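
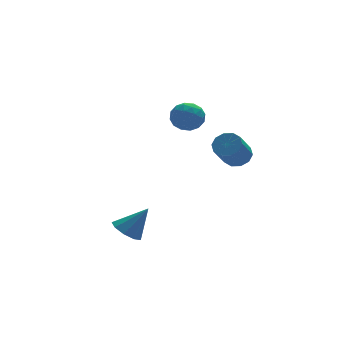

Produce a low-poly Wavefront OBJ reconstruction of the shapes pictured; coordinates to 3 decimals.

v -3.386 -1.223 -2.442
v -2.875 -0.719 -2.795
v -2.434 -1.317 -1.198
v -3.238 -0.438 -2.496
v -3.67 -0.525 -2.172
v -3.969 -0.938 -1.974
v -3.996 -1.484 -1.995
v -3.737 -1.908 -2.226
v -3.315 -2.011 -2.557
v -2.925 -1.745 -2.835
v -2.752 -1.235 -2.929
v 0.755 4.224 2.166
v 1.081 4.695 1.507
v 1.259 3.045 1.573
v 1.585 3.516 0.914
v 1.93 3.585 1.713
v 1.619 4.314 2.079
v 0.721 3.426 1.001
v 0.41 4.155 1.367
v 1.06 4.202 0.787
v 1.807 4.3 1.227
v 0.533 3.44 1.853
v 1.28 3.538 2.293
v 0.874 4.563 1.888
v 1.466 3.177 1.192
v 1.669 3.218 1.661
v 1.861 3.495 1.274
v 1.19 4.339 2.225
v 1.381 4.615 1.838
v 1.881 3.963 1.959
v 0.959 3.125 1.242
v 1.15 3.401 0.855
v 0.479 4.245 1.806
v 0.671 4.522 1.419
v 0.459 3.777 1.121
v 1.053 4.55 1.078
v 1.35 3.857 0.73
v 0.842 3.804 0.78
v 0.659 4.232 0.996
v 1.492 4.607 1.337
v 1.789 3.915 0.989
v 1.991 3.955 1.458
v 1.808 4.384 1.673
v 1.48 4.318 0.914
v 0.551 3.825 2.091
v 0.848 3.133 1.743
v 0.532 3.356 1.407
v 0.349 3.785 1.622
v 0.99 3.883 2.35
v 1.287 3.19 2.002
v 1.681 3.508 2.084
v 1.498 3.936 2.3
v 0.86 3.422 2.166
v 2.87 1.861 -0.29
v 3.447 1.434 -0.158
v 2.667 0.732 0.982
v 2.09 1.159 0.85
v 3.487 1.804 0.097
v 2.706 1.102 1.237
v 3.29 2.196 0.204
v 2.51 1.494 1.344
v 2.934 2.46 0.122
v 2.153 1.758 1.262
v 2.553 2.495 -0.117
v 1.772 1.793 1.023
v 2.293 2.288 -0.422
v 1.513 1.586 0.718
v 2.254 1.918 -0.677
v 1.473 1.216 0.463
v 2.45 1.526 -0.784
v 1.67 0.824 0.356
v 2.807 1.262 -0.702
v 2.026 0.56 0.438
v 3.188 1.227 -0.463
v 2.407 0.525 0.677
f 2 1 4
f 2 4 3
f 4 1 5
f 4 5 3
f 5 1 6
f 5 6 3
f 6 1 7
f 6 7 3
f 7 1 8
f 7 8 3
f 8 1 9
f 8 9 3
f 9 1 10
f 9 10 3
f 10 1 11
f 10 11 3
f 11 1 2
f 11 2 3
f 12 49 28
f 49 23 52
f 28 52 17
f 49 52 28
f 12 28 24
f 28 17 29
f 24 29 13
f 28 29 24
f 12 24 33
f 24 13 34
f 33 34 19
f 24 34 33
f 12 33 45
f 33 19 48
f 45 48 22
f 33 48 45
f 12 45 49
f 45 22 53
f 49 53 23
f 45 53 49
f 13 29 40
f 29 17 43
f 40 43 21
f 29 43 40
f 17 52 30
f 52 23 51
f 30 51 16
f 52 51 30
f 23 53 50
f 53 22 46
f 50 46 14
f 53 46 50
f 22 48 47
f 48 19 35
f 47 35 18
f 48 35 47
f 19 34 39
f 34 13 36
f 39 36 20
f 34 36 39
f 15 41 27
f 41 21 42
f 27 42 16
f 41 42 27
f 15 27 25
f 27 16 26
f 25 26 14
f 27 26 25
f 15 25 32
f 25 14 31
f 32 31 18
f 25 31 32
f 15 32 37
f 32 18 38
f 37 38 20
f 32 38 37
f 15 37 41
f 37 20 44
f 41 44 21
f 37 44 41
f 16 42 30
f 42 21 43
f 30 43 17
f 42 43 30
f 14 26 50
f 26 16 51
f 50 51 23
f 26 51 50
f 18 31 47
f 31 14 46
f 47 46 22
f 31 46 47
f 20 38 39
f 38 18 35
f 39 35 19
f 38 35 39
f 21 44 40
f 44 20 36
f 40 36 13
f 44 36 40
f 55 54 58
f 55 58 56
f 56 58 59
f 56 59 57
f 58 54 60
f 58 60 59
f 59 60 61
f 59 61 57
f 60 54 62
f 60 62 61
f 61 62 63
f 61 63 57
f 62 54 64
f 62 64 63
f 63 64 65
f 63 65 57
f 64 54 66
f 64 66 65
f 65 66 67
f 65 67 57
f 66 54 68
f 66 68 67
f 67 68 69
f 67 69 57
f 68 54 70
f 68 70 69
f 69 70 71
f 69 71 57
f 70 54 72
f 70 72 71
f 71 72 73
f 71 73 57
f 72 54 74
f 72 74 73
f 73 74 75
f 73 75 57
f 74 54 55
f 74 55 75
f 75 55 56
f 75 56 57



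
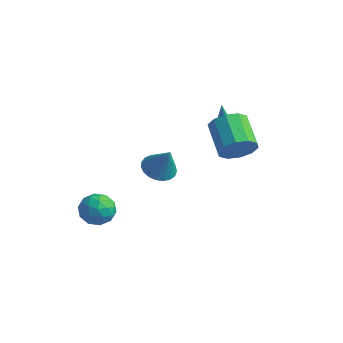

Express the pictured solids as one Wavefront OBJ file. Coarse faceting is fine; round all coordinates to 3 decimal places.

v 3.961 1.18 2.389
v 4.705 1.777 2.918
v 3.242 2.818 3.799
v 2.499 2.22 3.271
v 4.57 2.082 2.333
v 3.107 3.123 3.214
v 4.202 2.043 1.769
v 2.739 3.084 2.65
v 3.743 1.674 1.443
v 2.28 2.715 2.324
v 3.367 1.116 1.478
v 1.904 2.157 2.359
v 3.218 0.582 1.861
v 1.755 1.623 2.742
v 3.353 0.277 2.446
v 1.89 1.318 3.327
v 3.721 0.316 3.01
v 2.258 1.357 3.891
v 4.18 0.685 3.336
v 2.717 1.726 4.217
v 4.556 1.243 3.301
v 3.093 2.284 4.182
v -2.718 -1.162 -3.292
v -2.181 -1.552 -4.134
v -3.219 -2.768 -2.866
v -2.682 -3.158 -3.708
v -2.147 -2.747 -2.875
v -1.837 -1.754 -3.138
v -3.563 -2.566 -3.862
v -3.253 -1.573 -4.125
v -2.703 -2.42 -4.486
v -1.828 -2.532 -3.876
v -3.572 -1.788 -3.124
v -2.697 -1.9 -2.514
v -2.405 -1.216 -3.75
v -2.995 -3.104 -3.25
v -2.68 -2.862 -2.76
v -2.364 -3.092 -3.255
v -2.203 -1.335 -3.165
v -1.888 -1.564 -3.66
v -1.868 -2.266 -2.92
v -3.512 -2.756 -3.34
v -3.197 -2.985 -3.835
v -3.036 -1.228 -3.745
v -2.72 -1.458 -4.24
v -3.532 -2.054 -4.08
v -2.397 -1.956 -4.452
v -2.691 -2.9 -4.202
v -3.209 -2.552 -4.292
v -3.027 -1.968 -4.447
v -1.882 -2.021 -4.094
v -2.177 -2.965 -3.844
v -1.862 -2.723 -3.354
v -1.68 -2.14 -3.508
v -2.189 -2.532 -4.301
v -3.223 -1.355 -3.156
v -3.518 -2.299 -2.906
v -3.72 -2.18 -3.492
v -3.538 -1.597 -3.646
v -2.709 -1.42 -2.798
v -3.003 -2.364 -2.548
v -2.373 -2.352 -2.553
v -2.191 -1.768 -2.708
v -3.211 -1.788 -2.699
v 1.039 -1.572 1.232
v 1.709 -0.958 0.922
v 1.821 -1.628 2.808
v 1.431 -0.711 1.069
v 1.086 -0.613 1.243
v 0.733 -0.681 1.416
v 0.432 -0.902 1.557
v 0.237 -1.24 1.642
v 0.18 -1.635 1.656
v 0.272 -2.019 1.597
v 0.496 -2.325 1.474
v 0.814 -2.502 1.31
v 1.172 -2.517 1.132
v 1.506 -2.369 0.972
v 1.759 -2.083 0.856
v 1.888 -1.709 0.806
v 1.87 -1.311 0.829
v 1.245 3.58 1.544
v 1.786 3.671 1.577
v 1.155 3.44 3.376
v 1.562 4.027 1.593
v 1.152 4.121 1.581
v 0.796 3.898 1.546
v 0.704 3.489 1.51
v 0.928 3.133 1.494
v 1.338 3.039 1.507
v 1.694 3.262 1.541
f 2 1 5
f 2 5 3
f 3 5 6
f 3 6 4
f 5 1 7
f 5 7 6
f 6 7 8
f 6 8 4
f 7 1 9
f 7 9 8
f 8 9 10
f 8 10 4
f 9 1 11
f 9 11 10
f 10 11 12
f 10 12 4
f 11 1 13
f 11 13 12
f 12 13 14
f 12 14 4
f 13 1 15
f 13 15 14
f 14 15 16
f 14 16 4
f 15 1 17
f 15 17 16
f 16 17 18
f 16 18 4
f 17 1 19
f 17 19 18
f 18 19 20
f 18 20 4
f 19 1 21
f 19 21 20
f 20 21 22
f 20 22 4
f 21 1 2
f 21 2 22
f 22 2 3
f 22 3 4
f 23 60 39
f 60 34 63
f 39 63 28
f 60 63 39
f 23 39 35
f 39 28 40
f 35 40 24
f 39 40 35
f 23 35 44
f 35 24 45
f 44 45 30
f 35 45 44
f 23 44 56
f 44 30 59
f 56 59 33
f 44 59 56
f 23 56 60
f 56 33 64
f 60 64 34
f 56 64 60
f 24 40 51
f 40 28 54
f 51 54 32
f 40 54 51
f 28 63 41
f 63 34 62
f 41 62 27
f 63 62 41
f 34 64 61
f 64 33 57
f 61 57 25
f 64 57 61
f 33 59 58
f 59 30 46
f 58 46 29
f 59 46 58
f 30 45 50
f 45 24 47
f 50 47 31
f 45 47 50
f 26 52 38
f 52 32 53
f 38 53 27
f 52 53 38
f 26 38 36
f 38 27 37
f 36 37 25
f 38 37 36
f 26 36 43
f 36 25 42
f 43 42 29
f 36 42 43
f 26 43 48
f 43 29 49
f 48 49 31
f 43 49 48
f 26 48 52
f 48 31 55
f 52 55 32
f 48 55 52
f 27 53 41
f 53 32 54
f 41 54 28
f 53 54 41
f 25 37 61
f 37 27 62
f 61 62 34
f 37 62 61
f 29 42 58
f 42 25 57
f 58 57 33
f 42 57 58
f 31 49 50
f 49 29 46
f 50 46 30
f 49 46 50
f 32 55 51
f 55 31 47
f 51 47 24
f 55 47 51
f 66 65 68
f 66 68 67
f 68 65 69
f 68 69 67
f 69 65 70
f 69 70 67
f 70 65 71
f 70 71 67
f 71 65 72
f 71 72 67
f 72 65 73
f 72 73 67
f 73 65 74
f 73 74 67
f 74 65 75
f 74 75 67
f 75 65 76
f 75 76 67
f 76 65 77
f 76 77 67
f 77 65 78
f 77 78 67
f 78 65 79
f 78 79 67
f 79 65 80
f 79 80 67
f 80 65 81
f 80 81 67
f 81 65 66
f 81 66 67
f 83 82 85
f 83 85 84
f 85 82 86
f 85 86 84
f 86 82 87
f 86 87 84
f 87 82 88
f 87 88 84
f 88 82 89
f 88 89 84
f 89 82 90
f 89 90 84
f 90 82 91
f 90 91 84
f 91 82 83
f 91 83 84



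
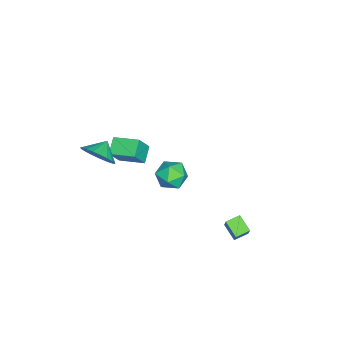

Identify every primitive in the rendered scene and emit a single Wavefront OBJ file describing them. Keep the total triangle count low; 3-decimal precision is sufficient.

v 1.005 0.075 -0.085
v 1.94 -0.179 -0.284
v 0.8 -1.301 0.704
v 1.735 -1.555 0.505
v 1.547 -0.813 1.13
v 1.673 0.037 0.643
v 1.067 -1.517 -0.223
v 1.193 -0.667 -0.71
v 1.978 -1.163 -0.369
v 2.274 -0.727 0.467
v 0.466 -0.753 -0.047
v 0.762 -0.317 0.789
v 3.823 -4.045 3.548
v 4.372 -4.13 4.427
v 2.997 -3.755 4.092
v 4.443 -3.718 4.316
v 4.407 -3.363 4.072
v 4.27 -3.126 3.737
v 4.056 -3.047 3.37
v 3.801 -3.142 3.033
v 3.55 -3.392 2.786
v 3.346 -3.756 2.67
v 3.225 -4.169 2.706
v 3.206 -4.561 2.888
v 3.295 -4.864 3.184
v 3.474 -5.025 3.543
v 3.714 -5.017 3.902
v 3.973 -4.841 4.201
v 4.206 -4.527 4.387
v 1.773 3.025 -2.364
v 2.284 3.217 -1.479
v 2.417 3.717 -2.886
v 2.929 3.908 -2.001
v 2.311 2.392 -2.539
v 2.823 2.583 -1.654
v 2.956 3.083 -3.061
v 3.467 3.275 -2.176
v -2.273 -4.403 -1.502
v -1.506 -4.761 -0.228
v -2.082 -2.877 -1.189
v -1.315 -3.235 0.085
v -1.305 -4.405 -2.085
v -0.538 -4.763 -0.811
v -1.114 -2.879 -1.772
v -0.347 -3.237 -0.498
f 1 12 6
f 1 6 2
f 1 2 8
f 1 8 11
f 1 11 12
f 2 6 10
f 6 12 5
f 12 11 3
f 11 8 7
f 8 2 9
f 4 10 5
f 4 5 3
f 4 3 7
f 4 7 9
f 4 9 10
f 5 10 6
f 3 5 12
f 7 3 11
f 9 7 8
f 10 9 2
f 14 13 16
f 14 16 15
f 16 13 17
f 16 17 15
f 17 13 18
f 17 18 15
f 18 13 19
f 18 19 15
f 19 13 20
f 19 20 15
f 20 13 21
f 20 21 15
f 21 13 22
f 21 22 15
f 22 13 23
f 22 23 15
f 23 13 24
f 23 24 15
f 24 13 25
f 24 25 15
f 25 13 26
f 25 26 15
f 26 13 27
f 26 27 15
f 27 13 28
f 27 28 15
f 28 13 29
f 28 29 15
f 29 13 14
f 29 14 15
f 31 33 30
f 34 31 30
f 30 33 32
f 32 34 30
f 31 37 33
f 35 31 34
f 35 37 31
f 33 37 32
f 36 34 32
f 32 37 36
f 36 35 34
f 37 35 36
f 39 41 38
f 42 39 38
f 38 41 40
f 40 42 38
f 39 45 41
f 43 39 42
f 43 45 39
f 41 45 40
f 44 42 40
f 40 45 44
f 44 43 42
f 45 43 44



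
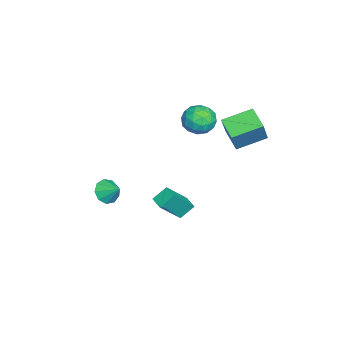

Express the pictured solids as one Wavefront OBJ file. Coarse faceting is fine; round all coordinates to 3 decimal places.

v -3.268 2.936 0.605
v -4.456 2.115 1.223
v -4.13 4.66 1.24
v -5.318 3.839 1.858
v -2.302 2.801 2.282
v -3.49 1.98 2.9
v -3.164 4.525 2.917
v -4.352 3.704 3.535
v 1.467 0.893 -0.52
v 2.429 -0.088 0.988
v 2.198 1.46 -0.616
v 3.16 0.479 0.891
v 1.92 0.181 -1.271
v 2.882 -0.8 0.236
v 2.651 0.748 -1.368
v 3.613 -0.233 0.14
v -1.308 -4.415 -2.794
v -0.724 -5.027 -2.46
v -0.792 -3.525 -2.066
v -0.482 -4.755 -2.964
v -0.626 -4.324 -3.389
v -1.09 -3.935 -3.536
v -1.656 -3.771 -3.335
v -2.059 -3.908 -2.881
v -2.111 -4.282 -2.386
v -1.787 -4.719 -2.082
v -1.24 -5.013 -2.111
v -3.509 1.425 2.622
v -2.763 1.807 3.357
v -3.017 -0.267 3.003
v -2.271 0.115 3.738
v -3.361 0.212 3.948
v -3.666 1.258 3.713
v -2.114 0.282 2.647
v -2.419 1.328 2.412
v -1.902 1.101 3.372
v -2.672 1.058 4.177
v -3.108 0.482 2.183
v -3.878 0.439 2.988
v -3.179 1.765 2.956
v -2.601 -0.225 3.404
v -3.241 -0.168 3.528
v -2.803 0.057 3.96
v -3.71 1.442 3.165
v -3.271 1.667 3.597
v -3.623 0.729 3.945
v -2.509 -0.127 2.763
v -2.07 0.098 3.195
v -2.977 1.483 2.4
v -2.539 1.708 2.832
v -2.157 0.811 2.415
v -2.235 1.574 3.397
v -1.945 0.58 3.621
v -1.853 0.678 2.98
v -2.032 1.292 2.842
v -2.688 1.549 3.87
v -2.398 0.554 4.094
v -3.039 0.611 4.217
v -3.218 1.226 4.079
v -2.181 1.134 3.879
v -3.382 0.986 2.266
v -3.092 -0.009 2.49
v -2.562 0.314 2.281
v -2.741 0.929 2.143
v -3.835 0.96 2.739
v -3.545 -0.034 2.963
v -3.748 0.248 3.518
v -3.927 0.862 3.38
v -3.599 0.406 2.481
f 2 4 1
f 5 2 1
f 1 4 3
f 3 5 1
f 2 8 4
f 6 2 5
f 6 8 2
f 4 8 3
f 7 5 3
f 3 8 7
f 7 6 5
f 8 6 7
f 10 12 9
f 13 10 9
f 9 12 11
f 11 13 9
f 10 16 12
f 14 10 13
f 14 16 10
f 12 16 11
f 15 13 11
f 11 16 15
f 15 14 13
f 16 14 15
f 18 17 20
f 18 20 19
f 20 17 21
f 20 21 19
f 21 17 22
f 21 22 19
f 22 17 23
f 22 23 19
f 23 17 24
f 23 24 19
f 24 17 25
f 24 25 19
f 25 17 26
f 25 26 19
f 26 17 27
f 26 27 19
f 27 17 18
f 27 18 19
f 28 65 44
f 65 39 68
f 44 68 33
f 65 68 44
f 28 44 40
f 44 33 45
f 40 45 29
f 44 45 40
f 28 40 49
f 40 29 50
f 49 50 35
f 40 50 49
f 28 49 61
f 49 35 64
f 61 64 38
f 49 64 61
f 28 61 65
f 61 38 69
f 65 69 39
f 61 69 65
f 29 45 56
f 45 33 59
f 56 59 37
f 45 59 56
f 33 68 46
f 68 39 67
f 46 67 32
f 68 67 46
f 39 69 66
f 69 38 62
f 66 62 30
f 69 62 66
f 38 64 63
f 64 35 51
f 63 51 34
f 64 51 63
f 35 50 55
f 50 29 52
f 55 52 36
f 50 52 55
f 31 57 43
f 57 37 58
f 43 58 32
f 57 58 43
f 31 43 41
f 43 32 42
f 41 42 30
f 43 42 41
f 31 41 48
f 41 30 47
f 48 47 34
f 41 47 48
f 31 48 53
f 48 34 54
f 53 54 36
f 48 54 53
f 31 53 57
f 53 36 60
f 57 60 37
f 53 60 57
f 32 58 46
f 58 37 59
f 46 59 33
f 58 59 46
f 30 42 66
f 42 32 67
f 66 67 39
f 42 67 66
f 34 47 63
f 47 30 62
f 63 62 38
f 47 62 63
f 36 54 55
f 54 34 51
f 55 51 35
f 54 51 55
f 37 60 56
f 60 36 52
f 56 52 29
f 60 52 56



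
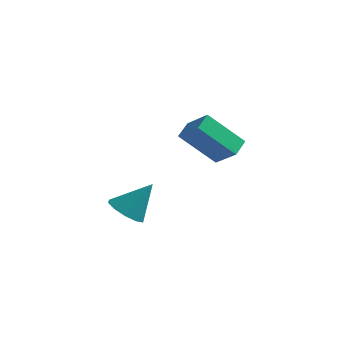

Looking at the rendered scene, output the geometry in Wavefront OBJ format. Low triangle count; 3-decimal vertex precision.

v -1.476 -1.939 -3.887
v -0.725 -1.964 -4.325
v -0.664 -1.281 -2.533
v -0.956 -1.487 -4.418
v -1.386 -1.184 -4.308
v -1.85 -1.168 -4.038
v -2.171 -1.447 -3.709
v -2.227 -1.914 -3.448
v -1.996 -2.391 -3.355
v -1.566 -2.695 -3.465
v -1.102 -2.71 -3.736
v -0.78 -2.431 -4.064
v -0.31 1.922 -0.608
v -0.323 2.792 -0.201
v -1.374 2.276 -1.396
v -1.386 3.145 -0.989
v 1.026 2.635 -2.091
v 1.014 3.504 -1.684
v -0.037 2.988 -2.879
v -0.05 3.858 -2.472
f 2 1 4
f 2 4 3
f 4 1 5
f 4 5 3
f 5 1 6
f 5 6 3
f 6 1 7
f 6 7 3
f 7 1 8
f 7 8 3
f 8 1 9
f 8 9 3
f 9 1 10
f 9 10 3
f 10 1 11
f 10 11 3
f 11 1 12
f 11 12 3
f 12 1 2
f 12 2 3
f 14 16 13
f 17 14 13
f 13 16 15
f 15 17 13
f 14 20 16
f 18 14 17
f 18 20 14
f 16 20 15
f 19 17 15
f 15 20 19
f 19 18 17
f 20 18 19



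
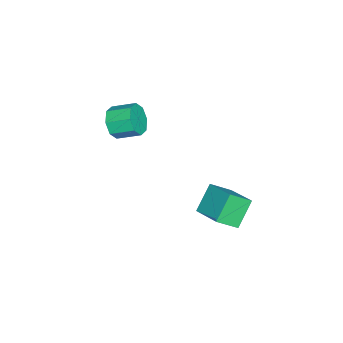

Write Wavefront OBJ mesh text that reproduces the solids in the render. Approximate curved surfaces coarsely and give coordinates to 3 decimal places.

v 1.002 2.552 -2.219
v 1.685 1.552 -1.299
v 2.188 4.012 -1.513
v 2.871 3.013 -0.593
v 2.229 2.187 -3.527
v 2.912 1.188 -2.607
v 3.415 3.648 -2.821
v 4.098 2.648 -1.901
v -0.355 -4.53 0.394
v 0.316 -4.16 -0.309
v 0.186 -2.799 0.283
v -0.485 -3.17 0.986
v -0.438 -4.123 -0.56
v -0.568 -2.762 0.033
v -1.144 -4.325 -0.252
v -1.274 -2.964 0.341
v -1.388 -4.647 0.434
v -1.518 -3.286 1.027
v -1.026 -4.901 1.097
v -1.156 -3.54 1.689
v -0.272 -4.938 1.347
v -0.402 -3.577 1.94
v 0.434 -4.736 1.039
v 0.304 -3.375 1.632
v 0.678 -4.414 0.353
v 0.548 -3.053 0.946
f 2 4 1
f 5 2 1
f 1 4 3
f 3 5 1
f 2 8 4
f 6 2 5
f 6 8 2
f 4 8 3
f 7 5 3
f 3 8 7
f 7 6 5
f 8 6 7
f 10 9 13
f 10 13 11
f 11 13 14
f 11 14 12
f 13 9 15
f 13 15 14
f 14 15 16
f 14 16 12
f 15 9 17
f 15 17 16
f 16 17 18
f 16 18 12
f 17 9 19
f 17 19 18
f 18 19 20
f 18 20 12
f 19 9 21
f 19 21 20
f 20 21 22
f 20 22 12
f 21 9 23
f 21 23 22
f 22 23 24
f 22 24 12
f 23 9 25
f 23 25 24
f 24 25 26
f 24 26 12
f 25 9 10
f 25 10 26
f 26 10 11
f 26 11 12



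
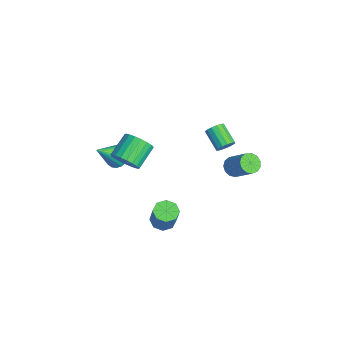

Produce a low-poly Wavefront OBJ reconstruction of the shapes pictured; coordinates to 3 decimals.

v -2.184 -3.167 -0.944
v -1.473 -2.802 -0.938
v -1.536 -4.453 0.444
v -1.655 -2.625 -0.689
v -1.941 -2.555 -0.49
v -2.277 -2.606 -0.381
v -2.593 -2.769 -0.383
v -2.829 -3.01 -0.497
v -2.937 -3.283 -0.699
v -2.896 -3.532 -0.949
v -2.714 -3.71 -1.199
v -2.427 -3.779 -1.398
v -2.092 -3.728 -1.507
v -1.775 -3.565 -1.504
v -1.54 -3.324 -1.391
v -1.432 -3.052 -1.189
v 2.34 -3.529 2.729
v 2.72 -3.816 3.481
v 1.819 -2.859 4.302
v 1.44 -2.571 3.551
v 2.938 -3.532 3.389
v 2.037 -2.574 4.21
v 3.053 -3.247 3.182
v 2.152 -2.289 4.004
v 3.044 -3.01 2.898
v 2.143 -2.053 3.719
v 2.914 -2.864 2.584
v 2.013 -1.907 3.405
v 2.685 -2.832 2.295
v 1.784 -1.875 3.116
v 2.396 -2.921 2.082
v 1.495 -1.964 2.903
v 2.097 -3.115 1.98
v 1.196 -2.157 2.801
v 1.841 -3.38 2.008
v 0.94 -2.423 2.829
v 1.671 -3.671 2.161
v 0.77 -2.714 2.982
v 1.617 -3.938 2.412
v 0.716 -2.98 3.233
v 1.688 -4.133 2.718
v 0.787 -3.176 3.539
v 1.871 -4.224 3.026
v 0.97 -3.267 3.847
v 2.136 -4.195 3.283
v 1.235 -3.238 4.104
v 2.437 -4.051 3.444
v 1.536 -3.094 4.265
v 0.567 -1.117 -4.649
v 1.129 -0.691 -4.932
v 1.876 -0.657 -3.394
v 1.313 -1.083 -3.111
v 0.69 -0.371 -4.725
v 1.436 -0.337 -3.187
v 0.178 -0.488 -4.474
v 0.925 -0.453 -2.936
v -0.106 -0.973 -4.326
v 0.641 -0.939 -2.788
v 0.004 -1.543 -4.366
v 0.751 -1.509 -2.828
v 0.444 -1.863 -4.573
v 1.19 -1.829 -3.035
v 0.955 -1.747 -4.824
v 1.702 -1.712 -3.286
v 1.239 -1.261 -4.972
v 1.986 -1.227 -3.434
v 2.462 1.956 3.104
v 2.748 1.486 3.289
v 1.664 1.115 4.021
v 1.378 1.584 3.836
v 2.811 1.7 3.491
v 1.726 1.328 4.222
v 2.78 1.982 3.589
v 1.696 1.611 4.32
v 2.664 2.257 3.557
v 1.58 1.886 4.288
v 2.494 2.452 3.403
v 1.41 2.08 4.135
v 2.316 2.513 3.17
v 1.231 2.142 3.902
v 2.176 2.425 2.919
v 1.092 2.054 3.651
v 2.114 2.212 2.718
v 1.029 1.84 3.449
v 2.144 1.929 2.62
v 1.06 1.558 3.351
v 2.26 1.654 2.652
v 1.176 1.283 3.383
v 2.43 1.46 2.805
v 1.346 1.088 3.537
v 2.609 1.398 3.038
v 1.524 1.027 3.77
v 1.733 2.61 0.548
v 2.23 2.593 0.099
v 3.285 3.253 1.243
v 2.787 3.27 1.692
v 2.062 2.929 0.06
v 3.117 3.589 1.204
v 1.79 3.164 0.176
v 2.845 3.824 1.319
v 1.5 3.223 0.409
v 2.555 3.883 1.553
v 1.283 3.087 0.687
v 2.338 3.747 1.831
v 1.209 2.8 0.921
v 2.264 3.46 2.065
v 1.302 2.453 1.036
v 2.357 3.112 2.18
v 1.531 2.155 0.997
v 2.586 2.815 2.14
v 1.824 2.002 0.815
v 2.879 2.662 1.958
v 2.088 2.042 0.548
v 3.143 2.702 1.692
v 2.239 2.263 0.281
v 3.294 2.922 1.425
f 2 1 4
f 2 4 3
f 4 1 5
f 4 5 3
f 5 1 6
f 5 6 3
f 6 1 7
f 6 7 3
f 7 1 8
f 7 8 3
f 8 1 9
f 8 9 3
f 9 1 10
f 9 10 3
f 10 1 11
f 10 11 3
f 11 1 12
f 11 12 3
f 12 1 13
f 12 13 3
f 13 1 14
f 13 14 3
f 14 1 15
f 14 15 3
f 15 1 16
f 15 16 3
f 16 1 2
f 16 2 3
f 18 17 21
f 18 21 19
f 19 21 22
f 19 22 20
f 21 17 23
f 21 23 22
f 22 23 24
f 22 24 20
f 23 17 25
f 23 25 24
f 24 25 26
f 24 26 20
f 25 17 27
f 25 27 26
f 26 27 28
f 26 28 20
f 27 17 29
f 27 29 28
f 28 29 30
f 28 30 20
f 29 17 31
f 29 31 30
f 30 31 32
f 30 32 20
f 31 17 33
f 31 33 32
f 32 33 34
f 32 34 20
f 33 17 35
f 33 35 34
f 34 35 36
f 34 36 20
f 35 17 37
f 35 37 36
f 36 37 38
f 36 38 20
f 37 17 39
f 37 39 38
f 38 39 40
f 38 40 20
f 39 17 41
f 39 41 40
f 40 41 42
f 40 42 20
f 41 17 43
f 41 43 42
f 42 43 44
f 42 44 20
f 43 17 45
f 43 45 44
f 44 45 46
f 44 46 20
f 45 17 47
f 45 47 46
f 46 47 48
f 46 48 20
f 47 17 18
f 47 18 48
f 48 18 19
f 48 19 20
f 50 49 53
f 50 53 51
f 51 53 54
f 51 54 52
f 53 49 55
f 53 55 54
f 54 55 56
f 54 56 52
f 55 49 57
f 55 57 56
f 56 57 58
f 56 58 52
f 57 49 59
f 57 59 58
f 58 59 60
f 58 60 52
f 59 49 61
f 59 61 60
f 60 61 62
f 60 62 52
f 61 49 63
f 61 63 62
f 62 63 64
f 62 64 52
f 63 49 65
f 63 65 64
f 64 65 66
f 64 66 52
f 65 49 50
f 65 50 66
f 66 50 51
f 66 51 52
f 68 67 71
f 68 71 69
f 69 71 72
f 69 72 70
f 71 67 73
f 71 73 72
f 72 73 74
f 72 74 70
f 73 67 75
f 73 75 74
f 74 75 76
f 74 76 70
f 75 67 77
f 75 77 76
f 76 77 78
f 76 78 70
f 77 67 79
f 77 79 78
f 78 79 80
f 78 80 70
f 79 67 81
f 79 81 80
f 80 81 82
f 80 82 70
f 81 67 83
f 81 83 82
f 82 83 84
f 82 84 70
f 83 67 85
f 83 85 84
f 84 85 86
f 84 86 70
f 85 67 87
f 85 87 86
f 86 87 88
f 86 88 70
f 87 67 89
f 87 89 88
f 88 89 90
f 88 90 70
f 89 67 91
f 89 91 90
f 90 91 92
f 90 92 70
f 91 67 68
f 91 68 92
f 92 68 69
f 92 69 70
f 94 93 97
f 94 97 95
f 95 97 98
f 95 98 96
f 97 93 99
f 97 99 98
f 98 99 100
f 98 100 96
f 99 93 101
f 99 101 100
f 100 101 102
f 100 102 96
f 101 93 103
f 101 103 102
f 102 103 104
f 102 104 96
f 103 93 105
f 103 105 104
f 104 105 106
f 104 106 96
f 105 93 107
f 105 107 106
f 106 107 108
f 106 108 96
f 107 93 109
f 107 109 108
f 108 109 110
f 108 110 96
f 109 93 111
f 109 111 110
f 110 111 112
f 110 112 96
f 111 93 113
f 111 113 112
f 112 113 114
f 112 114 96
f 113 93 115
f 113 115 114
f 114 115 116
f 114 116 96
f 115 93 94
f 115 94 116
f 116 94 95
f 116 95 96



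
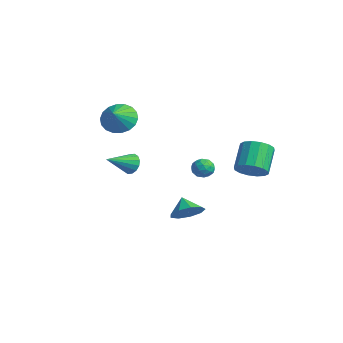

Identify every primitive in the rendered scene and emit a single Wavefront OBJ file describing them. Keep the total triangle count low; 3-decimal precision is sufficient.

v -1.843 3.211 -0.969
v -1.141 3.376 -1.042
v -1.779 2.524 -1.918
v -1.077 2.689 -1.991
v -1.298 2.281 -1.433
v -1.337 2.706 -0.846
v -1.583 3.194 -2.114
v -1.622 3.619 -1.527
v -0.98 3.366 -1.749
v -0.803 2.802 -1.328
v -2.117 3.098 -1.632
v -1.94 2.534 -1.211
v -1.498 3.354 -0.922
v -1.422 2.546 -2.038
v -1.552 2.306 -1.71
v -1.139 2.403 -1.753
v -1.613 2.96 -0.807
v -1.2 3.057 -0.85
v -1.293 2.413 -1.08
v -1.72 2.843 -2.11
v -1.307 2.94 -2.153
v -1.781 3.497 -1.207
v -1.368 3.594 -1.25
v -1.627 3.487 -1.88
v -0.99 3.445 -1.38
v -0.952 3.041 -1.938
v -1.25 3.338 -2.01
v -1.273 3.588 -1.666
v -0.886 3.113 -1.133
v -0.849 2.709 -1.691
v -0.979 2.469 -1.363
v -1.002 2.719 -1.018
v -0.792 3.107 -1.549
v -2.071 3.191 -1.269
v -2.034 2.787 -1.827
v -1.918 3.181 -1.942
v -1.941 3.431 -1.597
v -1.968 2.859 -1.022
v -1.93 2.455 -1.58
v -1.647 2.312 -1.294
v -1.67 2.562 -0.95
v -2.128 2.793 -1.411
v -2.504 -1.754 2.877
v -1.634 -1.527 2.26
v -1.756 -2.486 3.663
v -1.63 -1.17 2.589
v -1.799 -0.928 2.974
v -2.107 -0.85 3.34
v -2.495 -0.951 3.614
v -2.884 -1.211 3.743
v -3.198 -1.578 3.699
v -3.374 -1.98 3.493
v -3.378 -2.338 3.165
v -3.21 -2.579 2.779
v -2.901 -2.657 2.413
v -2.514 -2.556 2.139
v -2.125 -2.296 2.011
v -1.811 -1.929 2.054
v 1.331 -2.861 1.061
v 1.548 -2.553 1.662
v 1.549 -4.419 1.779
v 1.184 -2.587 1.699
v 0.86 -2.694 1.565
v 0.661 -2.846 1.295
v 0.642 -3.002 0.963
v 0.808 -3.12 0.657
v 1.113 -3.169 0.459
v 1.478 -3.135 0.422
v 1.802 -3.027 0.556
v 2.001 -2.875 0.826
v 2.02 -2.719 1.158
v 1.854 -2.601 1.464
v 1.867 0.252 -3.058
v 2.495 0.776 -2.465
v 1.033 0.328 -2.242
v 2.138 1.207 -2.87
v 1.654 1.191 -3.363
v 1.27 0.737 -3.713
v 1.166 0.055 -3.757
v 1.389 -0.534 -3.474
v 1.837 -0.755 -2.996
v 2.298 -0.505 -2.548
v 2.558 0.1 -2.338
v 3.94 3.014 0.399
v 4.671 3.627 0.51
v 3.73 4.519 1.773
v 3 3.906 1.661
v 4.387 3.828 0.155
v 3.446 4.721 1.418
v 3.983 3.812 -0.134
v 3.042 4.704 1.129
v 3.568 3.581 -0.28
v 2.627 4.474 0.983
v 3.252 3.199 -0.245
v 2.312 4.091 1.018
v 3.121 2.767 -0.037
v 2.181 3.659 1.226
v 3.21 2.401 0.287
v 2.269 3.293 1.55
v 3.494 2.199 0.642
v 2.553 3.092 1.905
v 3.898 2.216 0.931
v 2.957 3.108 2.194
v 4.313 2.446 1.077
v 3.372 3.339 2.34
v 4.628 2.829 1.042
v 3.688 3.721 2.305
v 4.759 3.261 0.834
v 3.819 4.153 2.097
f 1 38 17
f 38 12 41
f 17 41 6
f 38 41 17
f 1 17 13
f 17 6 18
f 13 18 2
f 17 18 13
f 1 13 22
f 13 2 23
f 22 23 8
f 13 23 22
f 1 22 34
f 22 8 37
f 34 37 11
f 22 37 34
f 1 34 38
f 34 11 42
f 38 42 12
f 34 42 38
f 2 18 29
f 18 6 32
f 29 32 10
f 18 32 29
f 6 41 19
f 41 12 40
f 19 40 5
f 41 40 19
f 12 42 39
f 42 11 35
f 39 35 3
f 42 35 39
f 11 37 36
f 37 8 24
f 36 24 7
f 37 24 36
f 8 23 28
f 23 2 25
f 28 25 9
f 23 25 28
f 4 30 16
f 30 10 31
f 16 31 5
f 30 31 16
f 4 16 14
f 16 5 15
f 14 15 3
f 16 15 14
f 4 14 21
f 14 3 20
f 21 20 7
f 14 20 21
f 4 21 26
f 21 7 27
f 26 27 9
f 21 27 26
f 4 26 30
f 26 9 33
f 30 33 10
f 26 33 30
f 5 31 19
f 31 10 32
f 19 32 6
f 31 32 19
f 3 15 39
f 15 5 40
f 39 40 12
f 15 40 39
f 7 20 36
f 20 3 35
f 36 35 11
f 20 35 36
f 9 27 28
f 27 7 24
f 28 24 8
f 27 24 28
f 10 33 29
f 33 9 25
f 29 25 2
f 33 25 29
f 44 43 46
f 44 46 45
f 46 43 47
f 46 47 45
f 47 43 48
f 47 48 45
f 48 43 49
f 48 49 45
f 49 43 50
f 49 50 45
f 50 43 51
f 50 51 45
f 51 43 52
f 51 52 45
f 52 43 53
f 52 53 45
f 53 43 54
f 53 54 45
f 54 43 55
f 54 55 45
f 55 43 56
f 55 56 45
f 56 43 57
f 56 57 45
f 57 43 58
f 57 58 45
f 58 43 44
f 58 44 45
f 60 59 62
f 60 62 61
f 62 59 63
f 62 63 61
f 63 59 64
f 63 64 61
f 64 59 65
f 64 65 61
f 65 59 66
f 65 66 61
f 66 59 67
f 66 67 61
f 67 59 68
f 67 68 61
f 68 59 69
f 68 69 61
f 69 59 70
f 69 70 61
f 70 59 71
f 70 71 61
f 71 59 72
f 71 72 61
f 72 59 60
f 72 60 61
f 74 73 76
f 74 76 75
f 76 73 77
f 76 77 75
f 77 73 78
f 77 78 75
f 78 73 79
f 78 79 75
f 79 73 80
f 79 80 75
f 80 73 81
f 80 81 75
f 81 73 82
f 81 82 75
f 82 73 83
f 82 83 75
f 83 73 74
f 83 74 75
f 85 84 88
f 85 88 86
f 86 88 89
f 86 89 87
f 88 84 90
f 88 90 89
f 89 90 91
f 89 91 87
f 90 84 92
f 90 92 91
f 91 92 93
f 91 93 87
f 92 84 94
f 92 94 93
f 93 94 95
f 93 95 87
f 94 84 96
f 94 96 95
f 95 96 97
f 95 97 87
f 96 84 98
f 96 98 97
f 97 98 99
f 97 99 87
f 98 84 100
f 98 100 99
f 99 100 101
f 99 101 87
f 100 84 102
f 100 102 101
f 101 102 103
f 101 103 87
f 102 84 104
f 102 104 103
f 103 104 105
f 103 105 87
f 104 84 106
f 104 106 105
f 105 106 107
f 105 107 87
f 106 84 108
f 106 108 107
f 107 108 109
f 107 109 87
f 108 84 85
f 108 85 109
f 109 85 86
f 109 86 87



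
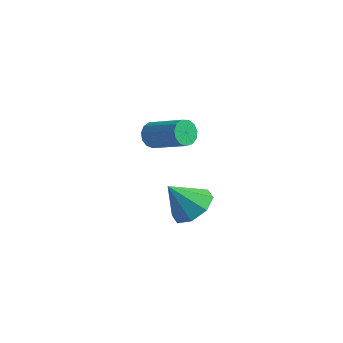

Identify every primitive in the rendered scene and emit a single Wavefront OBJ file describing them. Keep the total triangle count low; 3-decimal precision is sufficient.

v 1.243 -2.209 -3.185
v 1.943 -1.765 -2.556
v 0.517 -2.891 -1.895
v 1.304 -1.306 -2.673
v 0.629 -1.375 -3.09
v 0.314 -1.933 -3.562
v 0.543 -2.653 -3.814
v 1.183 -3.112 -3.697
v 1.857 -3.043 -3.28
v 2.172 -2.485 -2.808
v -4.484 2.192 -3.855
v -4.194 1.861 -4.4
v -2.366 1.898 -3.45
v -2.656 2.228 -2.905
v -4.163 2.247 -4.475
v -2.335 2.284 -3.525
v -4.234 2.616 -4.353
v -2.406 2.652 -3.403
v -4.384 2.85 -4.073
v -2.556 2.886 -3.123
v -4.566 2.875 -3.724
v -2.738 2.911 -2.774
v -4.722 2.683 -3.416
v -2.894 2.719 -2.466
v -4.802 2.335 -3.248
v -2.974 2.371 -2.298
v -4.781 1.942 -3.273
v -2.954 1.978 -2.323
v -4.666 1.628 -3.482
v -2.839 1.664 -2.532
v -4.493 1.493 -3.81
v -2.666 1.53 -2.86
v -4.317 1.58 -4.152
v -2.49 1.617 -3.202
f 2 1 4
f 2 4 3
f 4 1 5
f 4 5 3
f 5 1 6
f 5 6 3
f 6 1 7
f 6 7 3
f 7 1 8
f 7 8 3
f 8 1 9
f 8 9 3
f 9 1 10
f 9 10 3
f 10 1 2
f 10 2 3
f 12 11 15
f 12 15 13
f 13 15 16
f 13 16 14
f 15 11 17
f 15 17 16
f 16 17 18
f 16 18 14
f 17 11 19
f 17 19 18
f 18 19 20
f 18 20 14
f 19 11 21
f 19 21 20
f 20 21 22
f 20 22 14
f 21 11 23
f 21 23 22
f 22 23 24
f 22 24 14
f 23 11 25
f 23 25 24
f 24 25 26
f 24 26 14
f 25 11 27
f 25 27 26
f 26 27 28
f 26 28 14
f 27 11 29
f 27 29 28
f 28 29 30
f 28 30 14
f 29 11 31
f 29 31 30
f 30 31 32
f 30 32 14
f 31 11 33
f 31 33 32
f 32 33 34
f 32 34 14
f 33 11 12
f 33 12 34
f 34 12 13
f 34 13 14



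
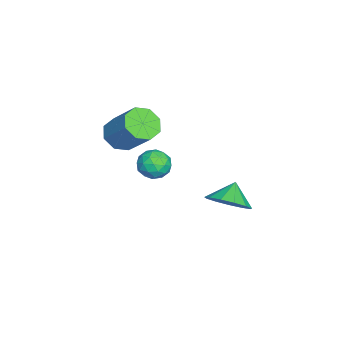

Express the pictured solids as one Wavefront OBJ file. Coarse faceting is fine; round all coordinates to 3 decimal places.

v -3.157 -3.108 -1.812
v -2.535 -3.724 -1.717
v -1.681 -2.647 -0.333
v -2.303 -2.032 -0.428
v -2.371 -3.261 -2.178
v -1.518 -2.184 -0.794
v -2.668 -2.708 -2.425
v -1.814 -1.632 -1.041
v -3.251 -2.39 -2.312
v -2.397 -1.314 -0.929
v -3.779 -2.493 -1.907
v -2.925 -1.416 -0.523
v -3.942 -2.956 -1.446
v -3.089 -1.879 -0.062
v -3.646 -3.508 -1.199
v -2.792 -2.432 0.185
v -3.063 -3.826 -1.311
v -2.209 -2.75 0.072
v -3.521 -1.941 -3.392
v -3.162 -1.531 -3.976
v -2.478 -1.789 -2.644
v -2.119 -1.379 -3.228
v -2.745 -1.064 -2.845
v -3.39 -1.157 -3.307
v -2.25 -2.163 -3.313
v -2.895 -2.256 -3.775
v -2.377 -1.668 -3.927
v -2.683 -0.988 -3.638
v -2.957 -2.332 -2.982
v -3.263 -1.652 -2.693
v -3.433 -1.749 -3.75
v -2.207 -1.571 -2.87
v -2.575 -1.385 -2.645
v -2.364 -1.144 -2.989
v -3.567 -1.53 -3.357
v -3.356 -1.289 -3.7
v -3.111 -1.014 -3.035
v -2.284 -2.031 -2.92
v -2.073 -1.79 -3.263
v -3.276 -2.176 -3.631
v -3.065 -1.935 -3.975
v -2.529 -2.306 -3.585
v -2.761 -1.589 -4.064
v -2.147 -1.499 -3.625
v -2.224 -1.96 -3.674
v -2.603 -2.015 -3.946
v -2.94 -1.189 -3.894
v -2.327 -1.1 -3.455
v -2.695 -0.915 -3.23
v -3.074 -0.97 -3.501
v -2.479 -1.27 -3.866
v -3.313 -2.22 -3.165
v -2.7 -2.131 -2.726
v -2.566 -2.35 -3.119
v -2.945 -2.405 -3.39
v -3.493 -1.821 -2.995
v -2.879 -1.731 -2.556
v -3.037 -1.305 -2.674
v -3.416 -1.36 -2.946
v -3.161 -2.05 -2.754
v 1.43 2.014 -2.117
v 1.957 2.78 -1.81
v 0.71 2.206 -1.363
v 1.608 2.975 -2.192
v 1.203 2.864 -2.55
v 0.869 2.483 -2.771
v 0.714 1.953 -2.784
v 0.785 1.443 -2.586
v 1.061 1.114 -2.239
v 1.454 1.07 -1.853
v 1.839 1.327 -1.552
v 2.094 1.801 -1.43
v 2.138 2.343 -1.526
f 2 1 5
f 2 5 3
f 3 5 6
f 3 6 4
f 5 1 7
f 5 7 6
f 6 7 8
f 6 8 4
f 7 1 9
f 7 9 8
f 8 9 10
f 8 10 4
f 9 1 11
f 9 11 10
f 10 11 12
f 10 12 4
f 11 1 13
f 11 13 12
f 12 13 14
f 12 14 4
f 13 1 15
f 13 15 14
f 14 15 16
f 14 16 4
f 15 1 17
f 15 17 16
f 16 17 18
f 16 18 4
f 17 1 2
f 17 2 18
f 18 2 3
f 18 3 4
f 19 56 35
f 56 30 59
f 35 59 24
f 56 59 35
f 19 35 31
f 35 24 36
f 31 36 20
f 35 36 31
f 19 31 40
f 31 20 41
f 40 41 26
f 31 41 40
f 19 40 52
f 40 26 55
f 52 55 29
f 40 55 52
f 19 52 56
f 52 29 60
f 56 60 30
f 52 60 56
f 20 36 47
f 36 24 50
f 47 50 28
f 36 50 47
f 24 59 37
f 59 30 58
f 37 58 23
f 59 58 37
f 30 60 57
f 60 29 53
f 57 53 21
f 60 53 57
f 29 55 54
f 55 26 42
f 54 42 25
f 55 42 54
f 26 41 46
f 41 20 43
f 46 43 27
f 41 43 46
f 22 48 34
f 48 28 49
f 34 49 23
f 48 49 34
f 22 34 32
f 34 23 33
f 32 33 21
f 34 33 32
f 22 32 39
f 32 21 38
f 39 38 25
f 32 38 39
f 22 39 44
f 39 25 45
f 44 45 27
f 39 45 44
f 22 44 48
f 44 27 51
f 48 51 28
f 44 51 48
f 23 49 37
f 49 28 50
f 37 50 24
f 49 50 37
f 21 33 57
f 33 23 58
f 57 58 30
f 33 58 57
f 25 38 54
f 38 21 53
f 54 53 29
f 38 53 54
f 27 45 46
f 45 25 42
f 46 42 26
f 45 42 46
f 28 51 47
f 51 27 43
f 47 43 20
f 51 43 47
f 62 61 64
f 62 64 63
f 64 61 65
f 64 65 63
f 65 61 66
f 65 66 63
f 66 61 67
f 66 67 63
f 67 61 68
f 67 68 63
f 68 61 69
f 68 69 63
f 69 61 70
f 69 70 63
f 70 61 71
f 70 71 63
f 71 61 72
f 71 72 63
f 72 61 73
f 72 73 63
f 73 61 62
f 73 62 63



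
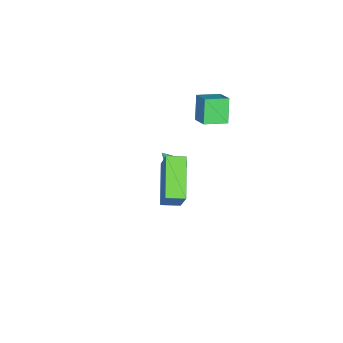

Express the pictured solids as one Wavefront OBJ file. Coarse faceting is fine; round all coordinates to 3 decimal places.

v -2.551 2.938 3.893
v -1.925 3.569 4.373
v -3.228 3.786 3.66
v -2.603 4.417 4.14
v -1.917 3.143 2.8
v -1.292 3.774 3.28
v -2.595 3.991 2.567
v -1.969 4.622 3.047
v -3.327 1.733 -2.519
v -2.872 1.573 -2.74
v -2.933 1.167 -1.301
v -2.819 1.773 -2.665
v -2.853 1.966 -2.564
v -2.969 2.119 -2.456
v -3.147 2.205 -2.358
v -3.356 2.209 -2.289
v -3.56 2.131 -2.259
v -3.724 1.984 -2.274
v -3.819 1.794 -2.332
v -3.829 1.593 -2.422
v -3.752 1.416 -2.529
v -3.601 1.294 -2.634
v -3.404 1.248 -2.72
v -3.192 1.286 -2.77
v -3.004 1.401 -2.778
v 2.347 3.278 0.893
v 0.722 2.644 1.971
v 1.985 4.041 0.797
v 0.36 3.407 1.874
v 3.12 3.833 2.386
v 1.495 3.199 3.463
v 2.758 4.596 2.289
v 1.133 3.962 3.367
f 2 4 1
f 5 2 1
f 1 4 3
f 3 5 1
f 2 8 4
f 6 2 5
f 6 8 2
f 4 8 3
f 7 5 3
f 3 8 7
f 7 6 5
f 8 6 7
f 10 9 12
f 10 12 11
f 12 9 13
f 12 13 11
f 13 9 14
f 13 14 11
f 14 9 15
f 14 15 11
f 15 9 16
f 15 16 11
f 16 9 17
f 16 17 11
f 17 9 18
f 17 18 11
f 18 9 19
f 18 19 11
f 19 9 20
f 19 20 11
f 20 9 21
f 20 21 11
f 21 9 22
f 21 22 11
f 22 9 23
f 22 23 11
f 23 9 24
f 23 24 11
f 24 9 25
f 24 25 11
f 25 9 10
f 25 10 11
f 27 29 26
f 30 27 26
f 26 29 28
f 28 30 26
f 27 33 29
f 31 27 30
f 31 33 27
f 29 33 28
f 32 30 28
f 28 33 32
f 32 31 30
f 33 31 32



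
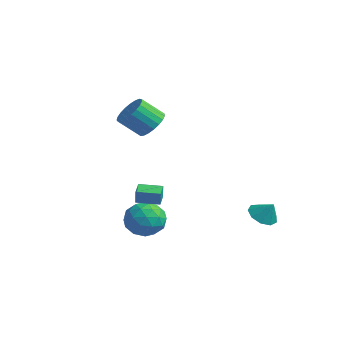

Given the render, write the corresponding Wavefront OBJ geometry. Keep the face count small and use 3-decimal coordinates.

v -0.298 -2.425 -2.676
v 0.429 -1.695 -3.246
v -0.109 -3.705 -4.074
v 0.618 -2.975 -4.644
v 0.962 -3.482 -3.638
v 0.845 -2.691 -2.774
v -0.525 -2.709 -4.546
v -0.642 -1.918 -3.682
v 0.289 -1.871 -4.402
v 1.208 -2.348 -3.84
v -0.888 -3.052 -3.48
v 0.031 -3.529 -2.918
v 0.049 -1.948 -2.838
v 0.271 -3.452 -4.482
v 0.473 -3.75 -3.891
v 0.9 -3.321 -4.226
v 0.293 -2.533 -2.561
v 0.721 -2.104 -2.895
v 1.034 -3.154 -3.126
v -0.401 -3.296 -4.425
v 0.027 -2.867 -4.759
v -0.58 -2.079 -3.094
v -0.153 -1.65 -3.429
v -0.714 -2.246 -4.194
v 0.394 -1.622 -3.852
v 0.505 -2.374 -4.674
v -0.166 -2.218 -4.617
v -0.235 -1.753 -4.109
v 0.934 -1.903 -3.522
v 1.045 -2.655 -4.345
v 1.247 -2.953 -3.753
v 1.178 -2.488 -3.245
v 0.852 -2.006 -4.202
v -0.725 -2.745 -2.975
v -0.614 -3.497 -3.798
v -0.858 -2.912 -4.075
v -0.927 -2.447 -3.567
v -0.185 -3.026 -2.646
v -0.074 -3.778 -3.468
v 0.555 -3.647 -3.211
v 0.486 -3.182 -2.703
v -0.532 -3.394 -3.118
v 2.341 -4.609 -1.376
v 2.544 -4.72 -0.579
v 1.737 -4.072 -1.147
v 1.94 -4.183 -0.35
v 3.14 -3.677 -1.45
v 3.343 -3.788 -0.653
v 2.536 -3.14 -1.221
v 2.739 -3.251 -0.424
v 2.377 3.023 -3.843
v 2.869 3.562 -4.334
v 3.003 3.257 -2.957
v 2.41 3.867 -4.09
v 1.936 3.776 -3.731
v 1.668 3.333 -3.424
v 1.731 2.745 -3.313
v 2.097 2.287 -3.45
v 2.593 2.173 -3.771
v 2.988 2.457 -4.126
v 3.097 3.005 -4.348
v -2.824 -0.376 1.682
v -1.944 -0.808 1.672
v -2.456 -1.875 2.748
v -3.336 -1.444 2.758
v -1.9 -0.531 1.968
v -2.411 -1.599 3.044
v -2.015 -0.227 2.214
v -2.527 -1.295 3.29
v -2.27 0.05 2.368
v -2.782 -1.017 3.445
v -2.621 0.254 2.404
v -3.133 -0.813 3.48
v -3.007 0.349 2.315
v -3.519 -0.718 3.391
v -3.361 0.319 2.116
v -3.873 -0.749 3.192
v -3.623 0.168 1.842
v -4.135 -0.899 2.918
v -3.746 -0.076 1.541
v -4.258 -1.144 2.617
v -3.71 -0.373 1.264
v -4.222 -1.441 2.34
v -3.521 -0.67 1.059
v -4.033 -1.738 2.135
v -3.211 -0.916 0.962
v -3.723 -1.984 2.038
v -2.835 -1.069 0.989
v -3.346 -2.137 2.065
v -2.456 -1.102 1.136
v -2.968 -2.17 2.213
v -2.141 -1.01 1.378
v -2.653 -2.077 2.454
f 1 38 17
f 38 12 41
f 17 41 6
f 38 41 17
f 1 17 13
f 17 6 18
f 13 18 2
f 17 18 13
f 1 13 22
f 13 2 23
f 22 23 8
f 13 23 22
f 1 22 34
f 22 8 37
f 34 37 11
f 22 37 34
f 1 34 38
f 34 11 42
f 38 42 12
f 34 42 38
f 2 18 29
f 18 6 32
f 29 32 10
f 18 32 29
f 6 41 19
f 41 12 40
f 19 40 5
f 41 40 19
f 12 42 39
f 42 11 35
f 39 35 3
f 42 35 39
f 11 37 36
f 37 8 24
f 36 24 7
f 37 24 36
f 8 23 28
f 23 2 25
f 28 25 9
f 23 25 28
f 4 30 16
f 30 10 31
f 16 31 5
f 30 31 16
f 4 16 14
f 16 5 15
f 14 15 3
f 16 15 14
f 4 14 21
f 14 3 20
f 21 20 7
f 14 20 21
f 4 21 26
f 21 7 27
f 26 27 9
f 21 27 26
f 4 26 30
f 26 9 33
f 30 33 10
f 26 33 30
f 5 31 19
f 31 10 32
f 19 32 6
f 31 32 19
f 3 15 39
f 15 5 40
f 39 40 12
f 15 40 39
f 7 20 36
f 20 3 35
f 36 35 11
f 20 35 36
f 9 27 28
f 27 7 24
f 28 24 8
f 27 24 28
f 10 33 29
f 33 9 25
f 29 25 2
f 33 25 29
f 44 46 43
f 47 44 43
f 43 46 45
f 45 47 43
f 44 50 46
f 48 44 47
f 48 50 44
f 46 50 45
f 49 47 45
f 45 50 49
f 49 48 47
f 50 48 49
f 52 51 54
f 52 54 53
f 54 51 55
f 54 55 53
f 55 51 56
f 55 56 53
f 56 51 57
f 56 57 53
f 57 51 58
f 57 58 53
f 58 51 59
f 58 59 53
f 59 51 60
f 59 60 53
f 60 51 61
f 60 61 53
f 61 51 52
f 61 52 53
f 63 62 66
f 63 66 64
f 64 66 67
f 64 67 65
f 66 62 68
f 66 68 67
f 67 68 69
f 67 69 65
f 68 62 70
f 68 70 69
f 69 70 71
f 69 71 65
f 70 62 72
f 70 72 71
f 71 72 73
f 71 73 65
f 72 62 74
f 72 74 73
f 73 74 75
f 73 75 65
f 74 62 76
f 74 76 75
f 75 76 77
f 75 77 65
f 76 62 78
f 76 78 77
f 77 78 79
f 77 79 65
f 78 62 80
f 78 80 79
f 79 80 81
f 79 81 65
f 80 62 82
f 80 82 81
f 81 82 83
f 81 83 65
f 82 62 84
f 82 84 83
f 83 84 85
f 83 85 65
f 84 62 86
f 84 86 85
f 85 86 87
f 85 87 65
f 86 62 88
f 86 88 87
f 87 88 89
f 87 89 65
f 88 62 90
f 88 90 89
f 89 90 91
f 89 91 65
f 90 62 92
f 90 92 91
f 91 92 93
f 91 93 65
f 92 62 63
f 92 63 93
f 93 63 64
f 93 64 65



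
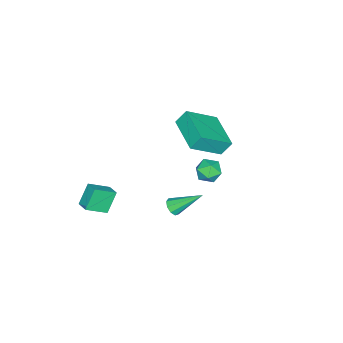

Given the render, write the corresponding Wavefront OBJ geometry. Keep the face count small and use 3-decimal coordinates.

v 1.19 -2.844 -1.321
v 2.018 -3.614 -0.659
v 1.613 -2.202 -1.102
v 2.441 -2.972 -0.439
v 1.939 -2.968 -2.401
v 2.767 -3.738 -1.738
v 2.362 -2.326 -2.181
v 3.19 -3.096 -1.519
v -3.531 -1.608 0.649
v -3.887 -1.163 1.447
v -4.932 -0.544 -0.57
v -5.288 -0.099 0.227
v -2.072 0.019 0.393
v -2.428 0.464 1.19
v -3.473 1.083 -0.827
v -3.829 1.528 -0.029
v 0.298 2.809 2.685
v 0.842 3.241 2.413
v 0.818 1.839 2.187
v 1.362 2.271 1.915
v 1.312 2.154 2.65
v 0.991 2.753 2.958
v 0.669 2.327 1.642
v 0.348 2.926 1.95
v 1.072 2.943 1.768
v 1.469 2.836 2.391
v 0.191 2.244 2.209
v 0.588 2.137 2.832
v -0.561 -0.176 -3.323
v -0.182 0.158 -3.54
v -1.139 1.236 -2.157
v -0.504 0.186 -3.733
v -0.852 0.044 -3.734
v -1.065 -0.201 -3.543
v -1.041 -0.434 -3.248
v -0.793 -0.547 -2.989
v -0.436 -0.486 -2.886
v -0.138 -0.28 -2.987
v -0.038 -0.026 -3.245
f 2 4 1
f 5 2 1
f 1 4 3
f 3 5 1
f 2 8 4
f 6 2 5
f 6 8 2
f 4 8 3
f 7 5 3
f 3 8 7
f 7 6 5
f 8 6 7
f 10 12 9
f 13 10 9
f 9 12 11
f 11 13 9
f 10 16 12
f 14 10 13
f 14 16 10
f 12 16 11
f 15 13 11
f 11 16 15
f 15 14 13
f 16 14 15
f 17 28 22
f 17 22 18
f 17 18 24
f 17 24 27
f 17 27 28
f 18 22 26
f 22 28 21
f 28 27 19
f 27 24 23
f 24 18 25
f 20 26 21
f 20 21 19
f 20 19 23
f 20 23 25
f 20 25 26
f 21 26 22
f 19 21 28
f 23 19 27
f 25 23 24
f 26 25 18
f 30 29 32
f 30 32 31
f 32 29 33
f 32 33 31
f 33 29 34
f 33 34 31
f 34 29 35
f 34 35 31
f 35 29 36
f 35 36 31
f 36 29 37
f 36 37 31
f 37 29 38
f 37 38 31
f 38 29 39
f 38 39 31
f 39 29 30
f 39 30 31



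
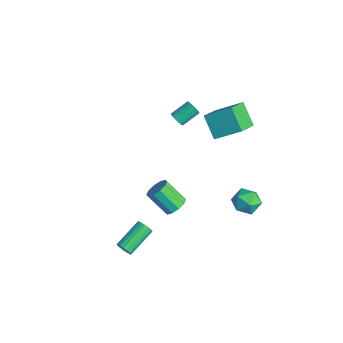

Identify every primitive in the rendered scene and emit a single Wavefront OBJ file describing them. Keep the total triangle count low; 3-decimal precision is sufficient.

v -0.031 -0.231 -3.699
v 0.4 0.099 -3.152
v -0.538 -0.66 -1.955
v -0.969 -0.989 -2.501
v 0.038 0.392 -3.25
v -0.9 -0.367 -2.053
v -0.35 0.447 -3.52
v -1.288 -0.312 -2.322
v -0.617 0.243 -3.857
v -1.555 -0.515 -2.66
v -0.659 -0.141 -4.134
v -1.598 -0.9 -2.937
v -0.462 -0.56 -4.245
v -1.4 -1.319 -3.048
v -0.1 -0.853 -4.147
v -1.038 -1.612 -2.95
v 0.288 -0.908 -3.878
v -0.65 -1.667 -2.68
v 0.555 -0.705 -3.54
v -0.383 -1.463 -2.343
v 0.598 -0.32 -3.263
v -0.341 -1.079 -2.066
v -3.799 1.601 0.312
v -3.287 1.578 0.397
v -3.348 2.675 1.073
v -3.861 2.699 0.988
v -3.301 1.698 0.2
v -3.362 2.796 0.876
v -3.414 1.8 0.025
v -3.475 2.897 0.701
v -3.603 1.862 -0.093
v -3.664 2.959 0.583
v -3.831 1.872 -0.131
v -3.892 2.969 0.545
v -4.053 1.829 -0.081
v -4.114 2.926 0.595
v -4.224 1.741 0.047
v -4.286 2.838 0.723
v -4.312 1.625 0.227
v -4.373 2.722 0.903
v -4.298 1.504 0.424
v -4.359 2.602 1.1
v -4.185 1.403 0.599
v -4.246 2.5 1.275
v -3.996 1.341 0.717
v -4.057 2.438 1.393
v -3.768 1.331 0.755
v -3.829 2.428 1.431
v -3.546 1.374 0.705
v -3.607 2.471 1.381
v -3.374 1.462 0.577
v -3.436 2.559 1.253
v 4.04 2.744 -0.867
v 4.545 2.89 -0.106
v 3.435 1.53 -0.234
v 3.94 1.676 0.527
v 3.253 2.257 0.309
v 3.628 3.007 -0.082
v 4.352 1.413 -0.258
v 4.727 2.163 -0.649
v 4.738 2.067 0.271
v 4.059 2.588 0.622
v 3.921 1.832 -0.962
v 3.242 2.353 -0.611
v 2.317 -4.492 -3.369
v 2.717 -4.476 -3.037
v 2.043 -2.872 -2.299
v 1.643 -2.888 -2.631
v 2.8 -4.351 -3.236
v 2.125 -2.747 -2.498
v 2.771 -4.257 -3.464
v 2.097 -2.653 -2.727
v 2.639 -4.217 -3.672
v 1.964 -2.614 -2.934
v 2.433 -4.241 -3.809
v 1.758 -2.637 -3.071
v 2.2 -4.322 -3.846
v 1.526 -2.718 -3.108
v 1.995 -4.441 -3.774
v 1.32 -2.837 -3.036
v 1.863 -4.573 -3.609
v 1.188 -2.969 -2.871
v 1.835 -4.686 -3.388
v 1.161 -3.082 -2.651
v 1.918 -4.754 -3.164
v 1.243 -3.15 -2.426
v 2.092 -4.763 -2.986
v 1.417 -3.159 -2.248
v 2.318 -4.709 -2.896
v 1.643 -3.105 -2.159
v 2.544 -4.606 -2.915
v 1.869 -3.002 -2.177
v -0.103 1.527 4.258
v 0.664 2.834 5.173
v -1.077 2.771 3.296
v -0.309 4.078 4.21
v 1.089 1.602 3.15
v 1.857 2.909 4.064
v 0.116 2.846 2.187
v 0.883 4.153 3.102
f 2 1 5
f 2 5 3
f 3 5 6
f 3 6 4
f 5 1 7
f 5 7 6
f 6 7 8
f 6 8 4
f 7 1 9
f 7 9 8
f 8 9 10
f 8 10 4
f 9 1 11
f 9 11 10
f 10 11 12
f 10 12 4
f 11 1 13
f 11 13 12
f 12 13 14
f 12 14 4
f 13 1 15
f 13 15 14
f 14 15 16
f 14 16 4
f 15 1 17
f 15 17 16
f 16 17 18
f 16 18 4
f 17 1 19
f 17 19 18
f 18 19 20
f 18 20 4
f 19 1 21
f 19 21 20
f 20 21 22
f 20 22 4
f 21 1 2
f 21 2 22
f 22 2 3
f 22 3 4
f 24 23 27
f 24 27 25
f 25 27 28
f 25 28 26
f 27 23 29
f 27 29 28
f 28 29 30
f 28 30 26
f 29 23 31
f 29 31 30
f 30 31 32
f 30 32 26
f 31 23 33
f 31 33 32
f 32 33 34
f 32 34 26
f 33 23 35
f 33 35 34
f 34 35 36
f 34 36 26
f 35 23 37
f 35 37 36
f 36 37 38
f 36 38 26
f 37 23 39
f 37 39 38
f 38 39 40
f 38 40 26
f 39 23 41
f 39 41 40
f 40 41 42
f 40 42 26
f 41 23 43
f 41 43 42
f 42 43 44
f 42 44 26
f 43 23 45
f 43 45 44
f 44 45 46
f 44 46 26
f 45 23 47
f 45 47 46
f 46 47 48
f 46 48 26
f 47 23 49
f 47 49 48
f 48 49 50
f 48 50 26
f 49 23 51
f 49 51 50
f 50 51 52
f 50 52 26
f 51 23 24
f 51 24 52
f 52 24 25
f 52 25 26
f 53 64 58
f 53 58 54
f 53 54 60
f 53 60 63
f 53 63 64
f 54 58 62
f 58 64 57
f 64 63 55
f 63 60 59
f 60 54 61
f 56 62 57
f 56 57 55
f 56 55 59
f 56 59 61
f 56 61 62
f 57 62 58
f 55 57 64
f 59 55 63
f 61 59 60
f 62 61 54
f 66 65 69
f 66 69 67
f 67 69 70
f 67 70 68
f 69 65 71
f 69 71 70
f 70 71 72
f 70 72 68
f 71 65 73
f 71 73 72
f 72 73 74
f 72 74 68
f 73 65 75
f 73 75 74
f 74 75 76
f 74 76 68
f 75 65 77
f 75 77 76
f 76 77 78
f 76 78 68
f 77 65 79
f 77 79 78
f 78 79 80
f 78 80 68
f 79 65 81
f 79 81 80
f 80 81 82
f 80 82 68
f 81 65 83
f 81 83 82
f 82 83 84
f 82 84 68
f 83 65 85
f 83 85 84
f 84 85 86
f 84 86 68
f 85 65 87
f 85 87 86
f 86 87 88
f 86 88 68
f 87 65 89
f 87 89 88
f 88 89 90
f 88 90 68
f 89 65 91
f 89 91 90
f 90 91 92
f 90 92 68
f 91 65 66
f 91 66 92
f 92 66 67
f 92 67 68
f 94 96 93
f 97 94 93
f 93 96 95
f 95 97 93
f 94 100 96
f 98 94 97
f 98 100 94
f 96 100 95
f 99 97 95
f 95 100 99
f 99 98 97
f 100 98 99



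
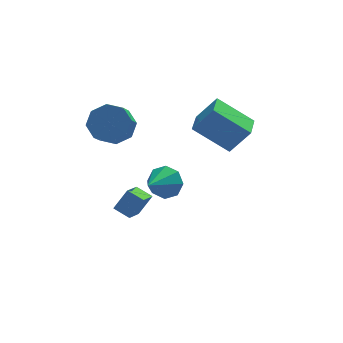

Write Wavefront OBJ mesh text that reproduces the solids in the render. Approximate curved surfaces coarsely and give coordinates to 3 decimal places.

v -0.808 -2.402 1.562
v -0.231 -2.476 2.25
v -1.772 -3.458 2.258
v -0.7 -1.982 2.351
v -1.231 -1.733 1.99
v -1.515 -1.877 1.379
v -1.384 -2.328 0.875
v -0.915 -2.823 0.774
v -0.384 -3.071 1.135
v -0.1 -2.928 1.746
v -2.323 2.218 2.364
v -1.636 1.494 1.977
v -2.011 0.738 2.729
v -2.697 1.462 3.116
v -1.314 1.938 2.585
v -1.688 1.182 3.337
v -1.582 2.546 3.064
v -1.957 1.79 3.815
v -2.285 2.962 3.133
v -2.659 2.206 3.884
v -3.009 2.942 2.751
v -3.384 2.186 3.503
v -3.332 2.498 2.143
v -3.706 1.742 2.895
v -3.063 1.89 1.665
v -3.438 1.134 2.416
v -2.361 1.474 1.596
v -2.735 0.718 2.347
v 2.5 -0.551 1.838
v 0.901 0.148 3.111
v 2.968 0.782 1.695
v 1.369 1.481 2.967
v 3.431 -0.741 3.113
v 1.832 -0.042 4.385
v 3.899 0.592 2.969
v 2.3 1.291 4.242
v -2.791 -0.126 -1.653
v -2.108 0.054 -0.646
v -2.194 0.894 -2.241
v -1.511 1.074 -1.233
v -2.149 -0.694 -1.987
v -1.466 -0.514 -0.979
v -1.552 0.326 -2.574
v -0.869 0.506 -1.567
f 2 1 4
f 2 4 3
f 4 1 5
f 4 5 3
f 5 1 6
f 5 6 3
f 6 1 7
f 6 7 3
f 7 1 8
f 7 8 3
f 8 1 9
f 8 9 3
f 9 1 10
f 9 10 3
f 10 1 2
f 10 2 3
f 12 11 15
f 12 15 13
f 13 15 16
f 13 16 14
f 15 11 17
f 15 17 16
f 16 17 18
f 16 18 14
f 17 11 19
f 17 19 18
f 18 19 20
f 18 20 14
f 19 11 21
f 19 21 20
f 20 21 22
f 20 22 14
f 21 11 23
f 21 23 22
f 22 23 24
f 22 24 14
f 23 11 25
f 23 25 24
f 24 25 26
f 24 26 14
f 25 11 27
f 25 27 26
f 26 27 28
f 26 28 14
f 27 11 12
f 27 12 28
f 28 12 13
f 28 13 14
f 30 32 29
f 33 30 29
f 29 32 31
f 31 33 29
f 30 36 32
f 34 30 33
f 34 36 30
f 32 36 31
f 35 33 31
f 31 36 35
f 35 34 33
f 36 34 35
f 38 40 37
f 41 38 37
f 37 40 39
f 39 41 37
f 38 44 40
f 42 38 41
f 42 44 38
f 40 44 39
f 43 41 39
f 39 44 43
f 43 42 41
f 44 42 43



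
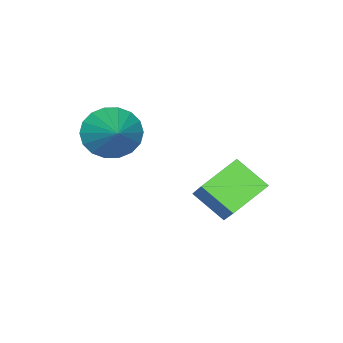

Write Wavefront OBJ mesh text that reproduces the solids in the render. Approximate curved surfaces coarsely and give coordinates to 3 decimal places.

v 3.348 -4.51 2.96
v 4.099 -4.735 2.307
v 4.552 -3.33 3.94
v 3.902 -4.374 2.115
v 3.596 -4.04 2.089
v 3.24 -3.799 2.236
v 2.906 -3.699 2.527
v 2.659 -3.759 2.903
v 2.549 -3.968 3.29
v 2.597 -4.285 3.612
v 2.793 -4.646 3.805
v 3.099 -4.98 3.83
v 3.455 -5.221 3.683
v 3.789 -5.321 3.393
v 4.036 -5.26 3.017
v 4.147 -5.051 2.629
v -0.453 -1.355 -0.77
v -0.376 -2.548 0.102
v 0.249 -0.537 0.287
v 0.326 -1.73 1.159
v 1.014 -1.75 -1.439
v 1.091 -2.943 -0.567
v 1.716 -0.932 -0.382
v 1.793 -2.125 0.49
f 2 1 4
f 2 4 3
f 4 1 5
f 4 5 3
f 5 1 6
f 5 6 3
f 6 1 7
f 6 7 3
f 7 1 8
f 7 8 3
f 8 1 9
f 8 9 3
f 9 1 10
f 9 10 3
f 10 1 11
f 10 11 3
f 11 1 12
f 11 12 3
f 12 1 13
f 12 13 3
f 13 1 14
f 13 14 3
f 14 1 15
f 14 15 3
f 15 1 16
f 15 16 3
f 16 1 2
f 16 2 3
f 18 20 17
f 21 18 17
f 17 20 19
f 19 21 17
f 18 24 20
f 22 18 21
f 22 24 18
f 20 24 19
f 23 21 19
f 19 24 23
f 23 22 21
f 24 22 23



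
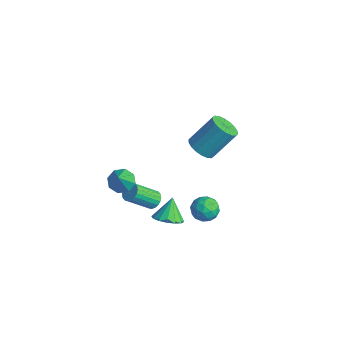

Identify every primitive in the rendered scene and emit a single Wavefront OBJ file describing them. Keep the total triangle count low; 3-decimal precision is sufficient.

v -2.73 -0.085 -1.968
v -2.15 0.418 -2.029
v -2.03 -0.735 -0.672
v -2.589 0.619 -1.691
v -3.111 0.408 -1.515
v -3.409 -0.092 -1.605
v -3.31 -0.588 -1.907
v -2.871 -0.789 -2.245
v -2.35 -0.578 -2.421
v -2.051 -0.078 -2.331
v 0.961 2.39 2.57
v 1.359 1.788 2.959
v 1.736 3.008 4.46
v 1.339 3.61 4.07
v 1.623 1.947 2.764
v 2.001 3.167 4.264
v 1.756 2.193 2.53
v 2.134 3.413 4.03
v 1.732 2.479 2.304
v 2.109 3.698 3.804
v 1.555 2.747 2.131
v 1.932 3.966 3.631
v 1.26 2.944 2.044
v 1.638 4.164 3.544
v 0.906 3.032 2.062
v 1.284 4.251 3.562
v 0.564 2.992 2.18
v 0.941 4.212 3.681
v 0.299 2.833 2.376
v 0.677 4.053 3.876
v 0.166 2.587 2.61
v 0.544 3.807 4.11
v 0.191 2.302 2.836
v 0.568 3.521 4.336
v 0.368 2.034 3.009
v 0.745 3.253 4.509
v 0.662 1.836 3.096
v 1.04 3.056 4.596
v 1.016 1.749 3.078
v 1.394 2.968 4.578
v 1.919 2.598 -1.184
v 2.344 2.495 -1.865
v 1.716 1.305 -1.115
v 2.141 1.202 -1.796
v 2.515 1.433 -1.117
v 2.641 2.232 -1.159
v 1.419 1.568 -1.821
v 1.545 2.367 -1.863
v 2.035 1.858 -2.259
v 2.713 1.775 -1.823
v 1.347 2.025 -1.157
v 2.025 1.942 -0.721
v 2.15 2.66 -1.53
v 1.91 1.14 -1.45
v 2.13 1.276 -1.05
v 2.38 1.215 -1.451
v 2.324 2.505 -1.115
v 2.574 2.444 -1.516
v 2.674 1.82 -1.076
v 1.486 1.356 -1.464
v 1.736 1.295 -1.865
v 1.68 2.585 -1.529
v 1.93 2.524 -1.93
v 1.386 1.98 -1.904
v 2.218 2.225 -2.162
v 2.098 1.465 -2.122
v 1.674 1.681 -2.137
v 1.748 2.15 -2.161
v 2.616 2.176 -1.906
v 2.496 1.416 -1.866
v 2.716 1.552 -1.467
v 2.79 2.021 -1.491
v 2.434 1.802 -2.138
v 1.564 2.384 -1.114
v 1.444 1.624 -1.074
v 1.27 1.779 -1.489
v 1.344 2.248 -1.513
v 1.962 2.335 -0.858
v 1.842 1.575 -0.818
v 2.312 1.65 -0.819
v 2.386 2.119 -0.843
v 1.626 1.998 -0.842
v 0.877 0.379 -2.471
v 1.437 -0.068 -1.996
v 0.423 1.001 -1.349
v 1.655 0.302 -2.113
v 1.665 0.693 -2.325
v 1.463 1 -2.577
v 1.104 1.14 -2.8
v 0.685 1.077 -2.935
v 0.317 0.827 -2.946
v 0.099 0.457 -2.829
v 0.09 0.066 -2.616
v 0.291 -0.241 -2.364
v 0.65 -0.382 -2.141
v 1.069 -0.318 -2.006
v -1.746 1.265 -3.644
v -1.236 1.014 -3.759
v -1.584 -0.237 -2.571
v -2.094 0.015 -2.456
v -1.177 1.178 -3.569
v -1.526 -0.072 -2.381
v -1.231 1.36 -3.394
v -1.58 0.109 -2.206
v -1.387 1.523 -3.268
v -1.735 0.272 -2.08
v -1.614 1.635 -3.217
v -1.962 0.384 -2.029
v -1.867 1.673 -3.25
v -2.215 0.423 -2.062
v -2.096 1.631 -3.361
v -2.444 0.38 -2.173
v -2.256 1.517 -3.529
v -2.604 0.266 -2.341
v -2.314 1.352 -3.719
v -2.663 0.102 -2.531
v -2.26 1.171 -3.894
v -2.609 -0.08 -2.706
v -2.105 1.008 -4.02
v -2.453 -0.243 -2.832
v -1.878 0.896 -4.071
v -2.226 -0.355 -2.883
v -1.625 0.857 -4.038
v -1.973 -0.393 -2.85
v -1.396 0.9 -3.927
v -1.744 -0.351 -2.739
f 2 1 4
f 2 4 3
f 4 1 5
f 4 5 3
f 5 1 6
f 5 6 3
f 6 1 7
f 6 7 3
f 7 1 8
f 7 8 3
f 8 1 9
f 8 9 3
f 9 1 10
f 9 10 3
f 10 1 2
f 10 2 3
f 12 11 15
f 12 15 13
f 13 15 16
f 13 16 14
f 15 11 17
f 15 17 16
f 16 17 18
f 16 18 14
f 17 11 19
f 17 19 18
f 18 19 20
f 18 20 14
f 19 11 21
f 19 21 20
f 20 21 22
f 20 22 14
f 21 11 23
f 21 23 22
f 22 23 24
f 22 24 14
f 23 11 25
f 23 25 24
f 24 25 26
f 24 26 14
f 25 11 27
f 25 27 26
f 26 27 28
f 26 28 14
f 27 11 29
f 27 29 28
f 28 29 30
f 28 30 14
f 29 11 31
f 29 31 30
f 30 31 32
f 30 32 14
f 31 11 33
f 31 33 32
f 32 33 34
f 32 34 14
f 33 11 35
f 33 35 34
f 34 35 36
f 34 36 14
f 35 11 37
f 35 37 36
f 36 37 38
f 36 38 14
f 37 11 39
f 37 39 38
f 38 39 40
f 38 40 14
f 39 11 12
f 39 12 40
f 40 12 13
f 40 13 14
f 41 78 57
f 78 52 81
f 57 81 46
f 78 81 57
f 41 57 53
f 57 46 58
f 53 58 42
f 57 58 53
f 41 53 62
f 53 42 63
f 62 63 48
f 53 63 62
f 41 62 74
f 62 48 77
f 74 77 51
f 62 77 74
f 41 74 78
f 74 51 82
f 78 82 52
f 74 82 78
f 42 58 69
f 58 46 72
f 69 72 50
f 58 72 69
f 46 81 59
f 81 52 80
f 59 80 45
f 81 80 59
f 52 82 79
f 82 51 75
f 79 75 43
f 82 75 79
f 51 77 76
f 77 48 64
f 76 64 47
f 77 64 76
f 48 63 68
f 63 42 65
f 68 65 49
f 63 65 68
f 44 70 56
f 70 50 71
f 56 71 45
f 70 71 56
f 44 56 54
f 56 45 55
f 54 55 43
f 56 55 54
f 44 54 61
f 54 43 60
f 61 60 47
f 54 60 61
f 44 61 66
f 61 47 67
f 66 67 49
f 61 67 66
f 44 66 70
f 66 49 73
f 70 73 50
f 66 73 70
f 45 71 59
f 71 50 72
f 59 72 46
f 71 72 59
f 43 55 79
f 55 45 80
f 79 80 52
f 55 80 79
f 47 60 76
f 60 43 75
f 76 75 51
f 60 75 76
f 49 67 68
f 67 47 64
f 68 64 48
f 67 64 68
f 50 73 69
f 73 49 65
f 69 65 42
f 73 65 69
f 84 83 86
f 84 86 85
f 86 83 87
f 86 87 85
f 87 83 88
f 87 88 85
f 88 83 89
f 88 89 85
f 89 83 90
f 89 90 85
f 90 83 91
f 90 91 85
f 91 83 92
f 91 92 85
f 92 83 93
f 92 93 85
f 93 83 94
f 93 94 85
f 94 83 95
f 94 95 85
f 95 83 96
f 95 96 85
f 96 83 84
f 96 84 85
f 98 97 101
f 98 101 99
f 99 101 102
f 99 102 100
f 101 97 103
f 101 103 102
f 102 103 104
f 102 104 100
f 103 97 105
f 103 105 104
f 104 105 106
f 104 106 100
f 105 97 107
f 105 107 106
f 106 107 108
f 106 108 100
f 107 97 109
f 107 109 108
f 108 109 110
f 108 110 100
f 109 97 111
f 109 111 110
f 110 111 112
f 110 112 100
f 111 97 113
f 111 113 112
f 112 113 114
f 112 114 100
f 113 97 115
f 113 115 114
f 114 115 116
f 114 116 100
f 115 97 117
f 115 117 116
f 116 117 118
f 116 118 100
f 117 97 119
f 117 119 118
f 118 119 120
f 118 120 100
f 119 97 121
f 119 121 120
f 120 121 122
f 120 122 100
f 121 97 123
f 121 123 122
f 122 123 124
f 122 124 100
f 123 97 125
f 123 125 124
f 124 125 126
f 124 126 100
f 125 97 98
f 125 98 126
f 126 98 99
f 126 99 100



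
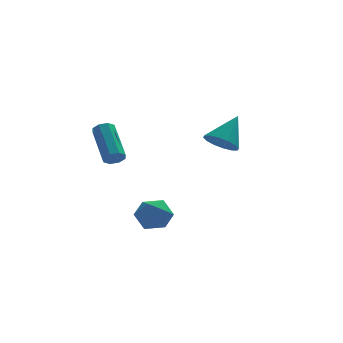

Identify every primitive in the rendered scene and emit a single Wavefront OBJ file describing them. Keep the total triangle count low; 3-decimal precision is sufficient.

v -2.459 1.649 -1.777
v -2.21 1.938 -2.16
v -2.393 3.679 -0.965
v -2.641 3.391 -0.583
v -2.621 1.929 -2.21
v -2.803 3.671 -1.015
v -2.936 1.756 -2.006
v -3.118 3.498 -0.812
v -2.972 1.521 -1.669
v -3.154 3.263 -0.474
v -2.707 1.361 -1.395
v -2.89 3.102 -0.2
v -2.297 1.369 -1.345
v -2.479 3.111 -0.15
v -1.982 1.542 -1.548
v -2.164 3.284 -0.354
v -1.946 1.777 -1.886
v -2.128 3.519 -0.691
v 2.128 0.716 -0.847
v 2.85 0.6 -1.319
v 3.092 1.524 0.427
v 2.687 0.999 -1.45
v 2.375 1.323 -1.419
v 1.997 1.483 -1.235
v 1.654 1.438 -0.947
v 1.438 1.2 -0.632
v 1.407 0.831 -0.374
v 1.569 0.432 -0.244
v 1.881 0.109 -0.274
v 2.259 -0.052 -0.459
v 2.602 -0.007 -0.747
v 2.818 0.232 -1.062
v -1.233 -2.027 -3.397
v -0.726 -2.785 -3.465
v -2.454 -2.855 -3.275
v -1.947 -3.613 -3.343
v -1.885 -3.088 -2.597
v -1.131 -2.576 -2.672
v -2.049 -3.064 -4.068
v -1.295 -2.552 -4.143
v -1.23 -3.426 -3.88
v -1.129 -3.441 -2.971
v -2.051 -2.199 -3.769
v -1.95 -2.214 -2.86
f 2 1 5
f 2 5 3
f 3 5 6
f 3 6 4
f 5 1 7
f 5 7 6
f 6 7 8
f 6 8 4
f 7 1 9
f 7 9 8
f 8 9 10
f 8 10 4
f 9 1 11
f 9 11 10
f 10 11 12
f 10 12 4
f 11 1 13
f 11 13 12
f 12 13 14
f 12 14 4
f 13 1 15
f 13 15 14
f 14 15 16
f 14 16 4
f 15 1 17
f 15 17 16
f 16 17 18
f 16 18 4
f 17 1 2
f 17 2 18
f 18 2 3
f 18 3 4
f 20 19 22
f 20 22 21
f 22 19 23
f 22 23 21
f 23 19 24
f 23 24 21
f 24 19 25
f 24 25 21
f 25 19 26
f 25 26 21
f 26 19 27
f 26 27 21
f 27 19 28
f 27 28 21
f 28 19 29
f 28 29 21
f 29 19 30
f 29 30 21
f 30 19 31
f 30 31 21
f 31 19 32
f 31 32 21
f 32 19 20
f 32 20 21
f 33 44 38
f 33 38 34
f 33 34 40
f 33 40 43
f 33 43 44
f 34 38 42
f 38 44 37
f 44 43 35
f 43 40 39
f 40 34 41
f 36 42 37
f 36 37 35
f 36 35 39
f 36 39 41
f 36 41 42
f 37 42 38
f 35 37 44
f 39 35 43
f 41 39 40
f 42 41 34



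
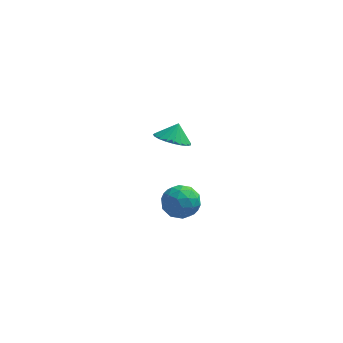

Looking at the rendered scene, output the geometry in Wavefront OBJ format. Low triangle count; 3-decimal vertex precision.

v -3.405 2.229 2.309
v -2.568 1.683 2.338
v -3.135 2.691 3.211
v -2.444 2.02 2.128
v -2.487 2.393 1.949
v -2.688 2.737 1.833
v -3.013 2.994 1.799
v -3.406 3.119 1.853
v -3.799 3.089 1.986
v -4.124 2.911 2.174
v -4.324 2.615 2.386
v -4.366 2.252 2.585
v -4.242 1.885 2.735
v -3.973 1.577 2.812
v -3.605 1.382 2.802
v -3.204 1.334 2.707
v -2.837 1.44 2.542
v -2.582 -3.131 3.029
v -2.12 -3.387 2.181
v -2.32 -4.613 3.619
v -1.858 -4.869 2.771
v -1.435 -4.21 3.391
v -1.596 -3.295 3.027
v -2.844 -4.705 2.773
v -3.005 -3.79 2.409
v -2.282 -4.36 2.023
v -1.411 -4.054 2.405
v -3.029 -3.946 3.395
v -2.158 -3.64 3.777
v -2.374 -3.129 2.553
v -2.066 -4.871 3.247
v -1.817 -4.484 3.611
v -1.546 -4.634 3.113
v -2.066 -3.075 3.05
v -1.795 -3.225 2.552
v -1.392 -3.709 3.263
v -2.645 -4.775 3.248
v -2.374 -4.925 2.75
v -2.894 -3.366 2.687
v -2.623 -3.516 2.189
v -3.048 -4.291 2.537
v -2.198 -3.851 1.962
v -2.044 -4.722 2.309
v -2.623 -4.626 2.31
v -2.718 -4.088 2.096
v -1.686 -3.671 2.186
v -1.532 -4.542 2.533
v -1.283 -4.156 2.898
v -1.378 -3.617 2.683
v -1.781 -4.243 2.093
v -2.908 -3.458 3.267
v -2.754 -4.329 3.614
v -3.062 -4.383 3.117
v -3.157 -3.844 2.902
v -2.396 -3.278 3.491
v -2.242 -4.149 3.838
v -1.722 -3.912 3.704
v -1.817 -3.374 3.49
v -2.659 -3.757 3.707
f 2 1 4
f 2 4 3
f 4 1 5
f 4 5 3
f 5 1 6
f 5 6 3
f 6 1 7
f 6 7 3
f 7 1 8
f 7 8 3
f 8 1 9
f 8 9 3
f 9 1 10
f 9 10 3
f 10 1 11
f 10 11 3
f 11 1 12
f 11 12 3
f 12 1 13
f 12 13 3
f 13 1 14
f 13 14 3
f 14 1 15
f 14 15 3
f 15 1 16
f 15 16 3
f 16 1 17
f 16 17 3
f 17 1 2
f 17 2 3
f 18 55 34
f 55 29 58
f 34 58 23
f 55 58 34
f 18 34 30
f 34 23 35
f 30 35 19
f 34 35 30
f 18 30 39
f 30 19 40
f 39 40 25
f 30 40 39
f 18 39 51
f 39 25 54
f 51 54 28
f 39 54 51
f 18 51 55
f 51 28 59
f 55 59 29
f 51 59 55
f 19 35 46
f 35 23 49
f 46 49 27
f 35 49 46
f 23 58 36
f 58 29 57
f 36 57 22
f 58 57 36
f 29 59 56
f 59 28 52
f 56 52 20
f 59 52 56
f 28 54 53
f 54 25 41
f 53 41 24
f 54 41 53
f 25 40 45
f 40 19 42
f 45 42 26
f 40 42 45
f 21 47 33
f 47 27 48
f 33 48 22
f 47 48 33
f 21 33 31
f 33 22 32
f 31 32 20
f 33 32 31
f 21 31 38
f 31 20 37
f 38 37 24
f 31 37 38
f 21 38 43
f 38 24 44
f 43 44 26
f 38 44 43
f 21 43 47
f 43 26 50
f 47 50 27
f 43 50 47
f 22 48 36
f 48 27 49
f 36 49 23
f 48 49 36
f 20 32 56
f 32 22 57
f 56 57 29
f 32 57 56
f 24 37 53
f 37 20 52
f 53 52 28
f 37 52 53
f 26 44 45
f 44 24 41
f 45 41 25
f 44 41 45
f 27 50 46
f 50 26 42
f 46 42 19
f 50 42 46

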